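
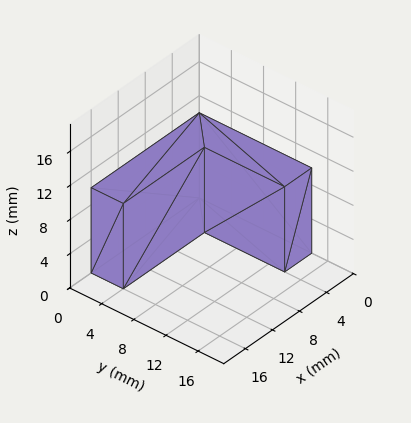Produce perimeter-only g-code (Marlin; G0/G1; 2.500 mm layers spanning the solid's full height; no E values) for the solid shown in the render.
Reading the render: the shape is an L-shaped prism: outer 16 × 14 mm, arm thicknesses ≈ 4 mm (horizontal) and 4 mm (vertical), extruded 10 mm in z (dimensions read to the nearest mm from the axis ticks). For the g-code, the solid's height is divided into equal slices at the stated Δz and each level perimeter traced with G1 moves after a G0 lift.

; perimeter-only toolpath
G21 ; units = mm
G90 ; absolute positioning
G28 ; home
; layer 1
G0 Z2.500
G0 X0.000 Y0.000
G1 X16.000 Y0.000
G1 X16.000 Y4.000
G1 X4.000 Y4.000
G1 X4.000 Y14.000
G1 X0.000 Y14.000
G1 X0.000 Y0.000
; layer 2
G0 Z5.000
G0 X0.000 Y0.000
G1 X16.000 Y0.000
G1 X16.000 Y4.000
G1 X4.000 Y4.000
G1 X4.000 Y14.000
G1 X0.000 Y14.000
G1 X0.000 Y0.000
; layer 3
G0 Z7.500
G0 X0.000 Y0.000
G1 X16.000 Y0.000
G1 X16.000 Y4.000
G1 X4.000 Y4.000
G1 X4.000 Y14.000
G1 X0.000 Y14.000
G1 X0.000 Y0.000
; layer 4
G0 Z10.000
G0 X0.000 Y0.000
G1 X16.000 Y0.000
G1 X16.000 Y4.000
G1 X4.000 Y4.000
G1 X4.000 Y14.000
G1 X0.000 Y14.000
G1 X0.000 Y0.000
M2 ; end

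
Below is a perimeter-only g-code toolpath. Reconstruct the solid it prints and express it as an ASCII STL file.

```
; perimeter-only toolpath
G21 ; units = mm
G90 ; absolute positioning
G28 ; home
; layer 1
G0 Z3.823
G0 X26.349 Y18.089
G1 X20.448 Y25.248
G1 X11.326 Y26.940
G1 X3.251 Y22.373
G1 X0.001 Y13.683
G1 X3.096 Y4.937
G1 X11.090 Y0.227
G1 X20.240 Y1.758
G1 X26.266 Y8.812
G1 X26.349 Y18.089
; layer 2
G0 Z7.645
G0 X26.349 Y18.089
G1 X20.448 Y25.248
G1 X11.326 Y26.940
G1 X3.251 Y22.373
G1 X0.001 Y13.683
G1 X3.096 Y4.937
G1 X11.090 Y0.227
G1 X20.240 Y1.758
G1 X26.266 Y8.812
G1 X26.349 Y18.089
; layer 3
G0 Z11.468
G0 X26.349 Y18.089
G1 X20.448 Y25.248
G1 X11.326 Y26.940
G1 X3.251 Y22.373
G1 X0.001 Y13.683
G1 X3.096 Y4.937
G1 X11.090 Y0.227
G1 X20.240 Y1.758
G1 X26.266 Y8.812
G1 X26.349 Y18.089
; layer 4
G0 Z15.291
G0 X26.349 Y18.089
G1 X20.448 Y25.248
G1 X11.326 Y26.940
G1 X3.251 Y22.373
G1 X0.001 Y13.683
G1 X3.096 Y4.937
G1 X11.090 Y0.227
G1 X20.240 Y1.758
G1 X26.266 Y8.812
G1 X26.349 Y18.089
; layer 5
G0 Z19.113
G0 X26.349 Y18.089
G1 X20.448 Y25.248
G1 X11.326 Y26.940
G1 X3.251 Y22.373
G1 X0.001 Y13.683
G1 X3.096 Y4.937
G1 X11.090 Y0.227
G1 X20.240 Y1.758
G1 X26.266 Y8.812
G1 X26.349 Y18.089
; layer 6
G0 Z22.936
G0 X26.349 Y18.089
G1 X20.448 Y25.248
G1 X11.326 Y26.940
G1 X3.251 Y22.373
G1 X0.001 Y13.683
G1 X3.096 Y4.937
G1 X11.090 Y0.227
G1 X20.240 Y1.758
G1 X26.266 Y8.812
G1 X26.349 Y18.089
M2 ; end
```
solid part
  facet normal 0.0000 0.0000 -1.0000
    outer loop
      vertex 11.326 26.940 0.000
      vertex 20.448 25.248 0.000
      vertex 26.349 18.089 0.000
    endloop
  endfacet
  facet normal 0.0000 0.0000 -1.0000
    outer loop
      vertex 3.251 22.373 0.000
      vertex 11.326 26.940 0.000
      vertex 26.349 18.089 0.000
    endloop
  endfacet
  facet normal 0.0000 0.0000 -1.0000
    outer loop
      vertex 0.001 13.683 0.000
      vertex 3.251 22.373 0.000
      vertex 26.349 18.089 0.000
    endloop
  endfacet
  facet normal 0.0000 0.0000 -1.0000
    outer loop
      vertex 3.096 4.937 0.000
      vertex 0.001 13.683 0.000
      vertex 26.349 18.089 0.000
    endloop
  endfacet
  facet normal 0.0000 0.0000 -1.0000
    outer loop
      vertex 11.090 0.227 0.000
      vertex 3.096 4.937 0.000
      vertex 26.349 18.089 0.000
    endloop
  endfacet
  facet normal 0.0000 0.0000 -1.0000
    outer loop
      vertex 20.240 1.758 0.000
      vertex 11.090 0.227 0.000
      vertex 26.349 18.089 0.000
    endloop
  endfacet
  facet normal 0.0000 0.0000 -1.0000
    outer loop
      vertex 26.266 8.812 0.000
      vertex 20.240 1.758 0.000
      vertex 26.349 18.089 0.000
    endloop
  endfacet
  facet normal 0.0000 0.0000 1.0000
    outer loop
      vertex 26.349 18.089 22.936
      vertex 20.448 25.248 22.936
      vertex 11.326 26.940 22.936
    endloop
  endfacet
  facet normal 0.0000 0.0000 1.0000
    outer loop
      vertex 26.349 18.089 22.936
      vertex 11.326 26.940 22.936
      vertex 3.251 22.373 22.936
    endloop
  endfacet
  facet normal 0.0000 0.0000 1.0000
    outer loop
      vertex 26.349 18.089 22.936
      vertex 3.251 22.373 22.936
      vertex 0.001 13.683 22.936
    endloop
  endfacet
  facet normal 0.0000 0.0000 1.0000
    outer loop
      vertex 26.349 18.089 22.936
      vertex 0.001 13.683 22.936
      vertex 3.096 4.937 22.936
    endloop
  endfacet
  facet normal 0.0000 0.0000 1.0000
    outer loop
      vertex 26.349 18.089 22.936
      vertex 3.096 4.937 22.936
      vertex 11.090 0.227 22.936
    endloop
  endfacet
  facet normal 0.0000 0.0000 1.0000
    outer loop
      vertex 26.349 18.089 22.936
      vertex 11.090 0.227 22.936
      vertex 20.240 1.758 22.936
    endloop
  endfacet
  facet normal 0.0000 0.0000 1.0000
    outer loop
      vertex 26.349 18.089 22.936
      vertex 20.240 1.758 22.936
      vertex 26.266 8.812 22.936
    endloop
  endfacet
  facet normal 0.7716 0.6361 0.0000
    outer loop
      vertex 26.349 18.089 0.000
      vertex 20.448 25.248 0.000
      vertex 20.448 25.248 22.936
    endloop
  endfacet
  facet normal 0.7716 0.6361 0.0000
    outer loop
      vertex 26.349 18.089 0.000
      vertex 20.448 25.248 22.936
      vertex 26.349 18.089 22.936
    endloop
  endfacet
  facet normal 0.1824 0.9832 0.0000
    outer loop
      vertex 20.448 25.248 0.000
      vertex 11.326 26.940 0.000
      vertex 11.326 26.940 22.936
    endloop
  endfacet
  facet normal 0.1824 0.9832 0.0000
    outer loop
      vertex 20.448 25.248 0.000
      vertex 11.326 26.940 22.936
      vertex 20.448 25.248 22.936
    endloop
  endfacet
  facet normal -0.4923 0.8704 0.0000
    outer loop
      vertex 11.326 26.940 0.000
      vertex 3.251 22.373 0.000
      vertex 3.251 22.373 22.936
    endloop
  endfacet
  facet normal -0.4923 0.8704 0.0000
    outer loop
      vertex 11.326 26.940 0.000
      vertex 3.251 22.373 22.936
      vertex 11.326 26.940 22.936
    endloop
  endfacet
  facet normal -0.9366 0.3503 0.0000
    outer loop
      vertex 3.251 22.373 0.000
      vertex 0.001 13.683 0.000
      vertex 0.001 13.683 22.936
    endloop
  endfacet
  facet normal -0.9366 0.3503 0.0000
    outer loop
      vertex 3.251 22.373 0.000
      vertex 0.001 13.683 22.936
      vertex 3.251 22.373 22.936
    endloop
  endfacet
  facet normal -0.9427 -0.3336 0.0000
    outer loop
      vertex 0.001 13.683 0.000
      vertex 3.096 4.937 0.000
      vertex 3.096 4.937 22.936
    endloop
  endfacet
  facet normal -0.9427 -0.3336 0.0000
    outer loop
      vertex 0.001 13.683 0.000
      vertex 3.096 4.937 22.936
      vertex 0.001 13.683 22.936
    endloop
  endfacet
  facet normal -0.5076 -0.8616 0.0000
    outer loop
      vertex 3.096 4.937 0.000
      vertex 11.090 0.227 0.000
      vertex 11.090 0.227 22.936
    endloop
  endfacet
  facet normal -0.5076 -0.8616 0.0000
    outer loop
      vertex 3.096 4.937 0.000
      vertex 11.090 0.227 22.936
      vertex 3.096 4.937 22.936
    endloop
  endfacet
  facet normal 0.1650 -0.9863 0.0000
    outer loop
      vertex 11.090 0.227 0.000
      vertex 20.240 1.758 0.000
      vertex 20.240 1.758 22.936
    endloop
  endfacet
  facet normal 0.1650 -0.9863 0.0000
    outer loop
      vertex 11.090 0.227 0.000
      vertex 20.240 1.758 22.936
      vertex 11.090 0.227 22.936
    endloop
  endfacet
  facet normal 0.7603 -0.6495 0.0000
    outer loop
      vertex 20.240 1.758 0.000
      vertex 26.266 8.812 0.000
      vertex 26.266 8.812 22.936
    endloop
  endfacet
  facet normal 0.7603 -0.6495 0.0000
    outer loop
      vertex 20.240 1.758 0.000
      vertex 26.266 8.812 22.936
      vertex 20.240 1.758 22.936
    endloop
  endfacet
  facet normal 1.0000 -0.0089 0.0000
    outer loop
      vertex 26.266 8.812 0.000
      vertex 26.349 18.089 0.000
      vertex 26.349 18.089 22.936
    endloop
  endfacet
  facet normal 1.0000 -0.0089 0.0000
    outer loop
      vertex 26.266 8.812 0.000
      vertex 26.349 18.089 22.936
      vertex 26.266 8.812 22.936
    endloop
  endfacet
endsolid part

The G0 Z moves step by Δz≈3.823 mm. Every layer's G1 loop is the same polygon, so the solid is a straight extrusion of it from z=0 to z≈22.9. Closing with flat bottom and top caps and triangulating gives 32 facets — a regular 9-sided prism (a cylinder approximated with 9 flat sides), circumscribed radius ≈ 13.6 mm, height ≈ 22.9 mm.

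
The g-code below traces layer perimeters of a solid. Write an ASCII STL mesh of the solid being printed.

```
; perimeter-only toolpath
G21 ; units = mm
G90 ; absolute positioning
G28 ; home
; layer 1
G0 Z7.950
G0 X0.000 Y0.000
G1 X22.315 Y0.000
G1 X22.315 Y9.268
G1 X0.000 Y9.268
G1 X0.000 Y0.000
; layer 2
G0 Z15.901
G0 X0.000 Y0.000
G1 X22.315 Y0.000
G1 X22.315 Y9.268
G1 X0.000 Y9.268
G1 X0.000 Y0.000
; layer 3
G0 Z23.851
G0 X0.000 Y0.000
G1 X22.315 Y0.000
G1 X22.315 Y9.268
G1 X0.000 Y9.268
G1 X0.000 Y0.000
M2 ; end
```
solid part
  facet normal 0.0000 0.0000 -1.0000
    outer loop
      vertex 22.315 9.268 0.000
      vertex 22.315 0.000 0.000
      vertex 0.000 0.000 0.000
    endloop
  endfacet
  facet normal 0.0000 0.0000 -1.0000
    outer loop
      vertex 0.000 9.268 0.000
      vertex 22.315 9.268 0.000
      vertex 0.000 0.000 0.000
    endloop
  endfacet
  facet normal 0.0000 0.0000 1.0000
    outer loop
      vertex 0.000 0.000 23.851
      vertex 22.315 0.000 23.851
      vertex 22.315 9.268 23.851
    endloop
  endfacet
  facet normal 0.0000 0.0000 1.0000
    outer loop
      vertex 0.000 0.000 23.851
      vertex 22.315 9.268 23.851
      vertex 0.000 9.268 23.851
    endloop
  endfacet
  facet normal 0.0000 -1.0000 0.0000
    outer loop
      vertex 0.000 0.000 0.000
      vertex 22.315 0.000 0.000
      vertex 22.315 0.000 23.851
    endloop
  endfacet
  facet normal 0.0000 -1.0000 0.0000
    outer loop
      vertex 0.000 0.000 0.000
      vertex 22.315 0.000 23.851
      vertex 0.000 0.000 23.851
    endloop
  endfacet
  facet normal 0.0000 1.0000 0.0000
    outer loop
      vertex 22.315 9.268 23.851
      vertex 22.315 9.268 0.000
      vertex 0.000 9.268 0.000
    endloop
  endfacet
  facet normal 0.0000 1.0000 0.0000
    outer loop
      vertex 0.000 9.268 23.851
      vertex 22.315 9.268 23.851
      vertex 0.000 9.268 0.000
    endloop
  endfacet
  facet normal -1.0000 0.0000 0.0000
    outer loop
      vertex 0.000 9.268 23.851
      vertex 0.000 9.268 0.000
      vertex 0.000 0.000 0.000
    endloop
  endfacet
  facet normal -1.0000 0.0000 0.0000
    outer loop
      vertex 0.000 0.000 23.851
      vertex 0.000 9.268 23.851
      vertex 0.000 0.000 0.000
    endloop
  endfacet
  facet normal 1.0000 0.0000 0.0000
    outer loop
      vertex 22.315 0.000 0.000
      vertex 22.315 9.268 0.000
      vertex 22.315 9.268 23.851
    endloop
  endfacet
  facet normal 1.0000 0.0000 0.0000
    outer loop
      vertex 22.315 0.000 0.000
      vertex 22.315 9.268 23.851
      vertex 22.315 0.000 23.851
    endloop
  endfacet
endsolid part

The G0 Z moves step by Δz≈7.950 mm. Every layer's G1 loop is the same polygon, so the solid is a straight extrusion of it from z=0 to z≈23.9. Closing with flat bottom and top caps and triangulating gives 12 facets — a rectangular box, roughly 22.3 × 9.27 mm footprint and 23.9 mm tall.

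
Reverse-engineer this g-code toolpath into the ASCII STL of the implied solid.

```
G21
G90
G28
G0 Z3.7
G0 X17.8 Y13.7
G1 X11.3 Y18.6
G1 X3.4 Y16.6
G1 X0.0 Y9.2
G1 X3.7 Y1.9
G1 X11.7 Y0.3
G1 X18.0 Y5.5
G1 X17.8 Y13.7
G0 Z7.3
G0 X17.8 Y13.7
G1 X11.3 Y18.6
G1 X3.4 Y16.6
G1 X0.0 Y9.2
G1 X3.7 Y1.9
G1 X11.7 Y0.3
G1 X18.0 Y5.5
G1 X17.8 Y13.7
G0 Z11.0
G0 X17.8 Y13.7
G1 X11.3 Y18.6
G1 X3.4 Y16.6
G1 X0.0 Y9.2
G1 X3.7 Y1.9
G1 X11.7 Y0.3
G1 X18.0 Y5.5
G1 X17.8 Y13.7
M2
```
solid part
  facet normal 0.0000 0.0000 -1.0000
    outer loop
      vertex 3.4 16.6 0.0
      vertex 11.3 18.6 0.0
      vertex 17.8 13.7 0.0
    endloop
  endfacet
  facet normal 0.0000 0.0000 -1.0000
    outer loop
      vertex 0.0 9.2 0.0
      vertex 3.4 16.6 0.0
      vertex 17.8 13.7 0.0
    endloop
  endfacet
  facet normal 0.0000 0.0000 -1.0000
    outer loop
      vertex 3.7 1.9 0.0
      vertex 0.0 9.2 0.0
      vertex 17.8 13.7 0.0
    endloop
  endfacet
  facet normal 0.0000 0.0000 -1.0000
    outer loop
      vertex 11.7 0.3 0.0
      vertex 3.7 1.9 0.0
      vertex 17.8 13.7 0.0
    endloop
  endfacet
  facet normal 0.0000 0.0000 -1.0000
    outer loop
      vertex 18.0 5.5 0.0
      vertex 11.7 0.3 0.0
      vertex 17.8 13.7 0.0
    endloop
  endfacet
  facet normal 0.0000 0.0000 1.0000
    outer loop
      vertex 17.8 13.7 11.0
      vertex 11.3 18.6 11.0
      vertex 3.4 16.6 11.0
    endloop
  endfacet
  facet normal 0.0000 0.0000 1.0000
    outer loop
      vertex 17.8 13.7 11.0
      vertex 3.4 16.6 11.0
      vertex 0.0 9.2 11.0
    endloop
  endfacet
  facet normal 0.0000 0.0000 1.0000
    outer loop
      vertex 17.8 13.7 11.0
      vertex 0.0 9.2 11.0
      vertex 3.7 1.9 11.0
    endloop
  endfacet
  facet normal 0.0000 0.0000 1.0000
    outer loop
      vertex 17.8 13.7 11.0
      vertex 3.7 1.9 11.0
      vertex 11.7 0.3 11.0
    endloop
  endfacet
  facet normal 0.0000 0.0000 1.0000
    outer loop
      vertex 17.8 13.7 11.0
      vertex 11.7 0.3 11.0
      vertex 18.0 5.5 11.0
    endloop
  endfacet
  facet normal 0.6020 0.7985 0.0000
    outer loop
      vertex 17.8 13.7 0.0
      vertex 11.3 18.6 0.0
      vertex 11.3 18.6 11.0
    endloop
  endfacet
  facet normal 0.6020 0.7985 0.0000
    outer loop
      vertex 17.8 13.7 0.0
      vertex 11.3 18.6 11.0
      vertex 17.8 13.7 11.0
    endloop
  endfacet
  facet normal -0.2454 0.9694 0.0000
    outer loop
      vertex 11.3 18.6 0.0
      vertex 3.4 16.6 0.0
      vertex 3.4 16.6 11.0
    endloop
  endfacet
  facet normal -0.2454 0.9694 0.0000
    outer loop
      vertex 11.3 18.6 0.0
      vertex 3.4 16.6 11.0
      vertex 11.3 18.6 11.0
    endloop
  endfacet
  facet normal -0.9087 0.4175 0.0000
    outer loop
      vertex 3.4 16.6 0.0
      vertex 0.0 9.2 0.0
      vertex 0.0 9.2 11.0
    endloop
  endfacet
  facet normal -0.9087 0.4175 0.0000
    outer loop
      vertex 3.4 16.6 0.0
      vertex 0.0 9.2 11.0
      vertex 3.4 16.6 11.0
    endloop
  endfacet
  facet normal -0.8920 -0.4521 0.0000
    outer loop
      vertex 0.0 9.2 0.0
      vertex 3.7 1.9 0.0
      vertex 3.7 1.9 11.0
    endloop
  endfacet
  facet normal -0.8920 -0.4521 0.0000
    outer loop
      vertex 0.0 9.2 0.0
      vertex 3.7 1.9 11.0
      vertex 0.0 9.2 11.0
    endloop
  endfacet
  facet normal -0.1961 -0.9806 0.0000
    outer loop
      vertex 3.7 1.9 0.0
      vertex 11.7 0.3 0.0
      vertex 11.7 0.3 11.0
    endloop
  endfacet
  facet normal -0.1961 -0.9806 0.0000
    outer loop
      vertex 3.7 1.9 0.0
      vertex 11.7 0.3 11.0
      vertex 3.7 1.9 11.0
    endloop
  endfacet
  facet normal 0.6366 -0.7712 0.0000
    outer loop
      vertex 11.7 0.3 0.0
      vertex 18.0 5.5 0.0
      vertex 18.0 5.5 11.0
    endloop
  endfacet
  facet normal 0.6366 -0.7712 0.0000
    outer loop
      vertex 11.7 0.3 0.0
      vertex 18.0 5.5 11.0
      vertex 11.7 0.3 11.0
    endloop
  endfacet
  facet normal 0.9997 0.0244 0.0000
    outer loop
      vertex 18.0 5.5 0.0
      vertex 17.8 13.7 0.0
      vertex 17.8 13.7 11.0
    endloop
  endfacet
  facet normal 0.9997 0.0244 0.0000
    outer loop
      vertex 18.0 5.5 0.0
      vertex 17.8 13.7 11.0
      vertex 18.0 5.5 11.0
    endloop
  endfacet
endsolid part

The G0 Z moves step by Δz≈3.7 mm. Every layer's G1 loop is the same polygon, so the solid is a straight extrusion of it from z=0 to z≈11. Closing with flat bottom and top caps and triangulating gives 24 facets — a regular 7-sided prism (a cylinder approximated with 7 flat sides), circumscribed radius ≈ 9.4 mm, height ≈ 11 mm.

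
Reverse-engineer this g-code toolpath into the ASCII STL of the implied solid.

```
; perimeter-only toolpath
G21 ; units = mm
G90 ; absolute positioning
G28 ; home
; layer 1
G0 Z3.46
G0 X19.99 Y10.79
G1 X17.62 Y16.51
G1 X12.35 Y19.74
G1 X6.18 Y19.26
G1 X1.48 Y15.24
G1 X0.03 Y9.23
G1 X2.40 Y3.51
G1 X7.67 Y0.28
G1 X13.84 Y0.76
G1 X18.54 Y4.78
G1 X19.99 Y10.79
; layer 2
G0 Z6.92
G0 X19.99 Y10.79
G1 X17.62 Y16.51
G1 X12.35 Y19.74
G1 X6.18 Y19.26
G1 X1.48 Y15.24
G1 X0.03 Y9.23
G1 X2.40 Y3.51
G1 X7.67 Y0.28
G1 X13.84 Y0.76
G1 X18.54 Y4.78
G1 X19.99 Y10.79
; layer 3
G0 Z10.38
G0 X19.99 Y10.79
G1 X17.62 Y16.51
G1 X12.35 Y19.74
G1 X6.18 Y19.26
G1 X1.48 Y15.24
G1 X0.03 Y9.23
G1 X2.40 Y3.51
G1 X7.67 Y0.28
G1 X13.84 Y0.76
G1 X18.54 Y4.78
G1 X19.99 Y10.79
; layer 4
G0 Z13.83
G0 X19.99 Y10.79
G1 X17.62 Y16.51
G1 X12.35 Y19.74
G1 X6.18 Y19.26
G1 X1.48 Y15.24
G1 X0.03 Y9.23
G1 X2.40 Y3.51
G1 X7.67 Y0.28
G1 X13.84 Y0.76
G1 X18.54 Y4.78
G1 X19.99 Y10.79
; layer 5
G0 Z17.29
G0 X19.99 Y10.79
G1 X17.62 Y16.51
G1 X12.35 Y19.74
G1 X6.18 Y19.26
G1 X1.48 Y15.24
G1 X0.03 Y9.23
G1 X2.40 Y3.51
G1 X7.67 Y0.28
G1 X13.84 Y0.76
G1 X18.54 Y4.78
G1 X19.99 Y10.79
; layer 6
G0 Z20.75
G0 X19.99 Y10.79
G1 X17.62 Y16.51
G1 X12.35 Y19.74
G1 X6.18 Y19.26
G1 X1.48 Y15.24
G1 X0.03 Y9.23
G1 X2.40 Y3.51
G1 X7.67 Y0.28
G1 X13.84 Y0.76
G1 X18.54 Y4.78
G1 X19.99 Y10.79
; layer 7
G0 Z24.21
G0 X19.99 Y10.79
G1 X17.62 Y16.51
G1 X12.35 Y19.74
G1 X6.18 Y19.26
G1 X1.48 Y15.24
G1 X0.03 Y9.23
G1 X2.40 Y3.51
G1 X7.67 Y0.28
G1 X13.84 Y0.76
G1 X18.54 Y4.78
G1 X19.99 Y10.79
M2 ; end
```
solid part
  facet normal 0.0000 0.0000 -1.0000
    outer loop
      vertex 12.35 19.74 0.00
      vertex 17.62 16.51 0.00
      vertex 19.99 10.79 0.00
    endloop
  endfacet
  facet normal 0.0000 0.0000 -1.0000
    outer loop
      vertex 6.18 19.26 0.00
      vertex 12.35 19.74 0.00
      vertex 19.99 10.79 0.00
    endloop
  endfacet
  facet normal 0.0000 0.0000 -1.0000
    outer loop
      vertex 1.48 15.24 0.00
      vertex 6.18 19.26 0.00
      vertex 19.99 10.79 0.00
    endloop
  endfacet
  facet normal 0.0000 0.0000 -1.0000
    outer loop
      vertex 0.03 9.23 0.00
      vertex 1.48 15.24 0.00
      vertex 19.99 10.79 0.00
    endloop
  endfacet
  facet normal 0.0000 0.0000 -1.0000
    outer loop
      vertex 2.40 3.51 0.00
      vertex 0.03 9.23 0.00
      vertex 19.99 10.79 0.00
    endloop
  endfacet
  facet normal 0.0000 0.0000 -1.0000
    outer loop
      vertex 7.67 0.28 0.00
      vertex 2.40 3.51 0.00
      vertex 19.99 10.79 0.00
    endloop
  endfacet
  facet normal 0.0000 0.0000 -1.0000
    outer loop
      vertex 13.84 0.76 0.00
      vertex 7.67 0.28 0.00
      vertex 19.99 10.79 0.00
    endloop
  endfacet
  facet normal 0.0000 0.0000 -1.0000
    outer loop
      vertex 18.54 4.78 0.00
      vertex 13.84 0.76 0.00
      vertex 19.99 10.79 0.00
    endloop
  endfacet
  facet normal 0.0000 0.0000 1.0000
    outer loop
      vertex 19.99 10.79 24.21
      vertex 17.62 16.51 24.21
      vertex 12.35 19.74 24.21
    endloop
  endfacet
  facet normal 0.0000 0.0000 1.0000
    outer loop
      vertex 19.99 10.79 24.21
      vertex 12.35 19.74 24.21
      vertex 6.18 19.26 24.21
    endloop
  endfacet
  facet normal 0.0000 0.0000 1.0000
    outer loop
      vertex 19.99 10.79 24.21
      vertex 6.18 19.26 24.21
      vertex 1.48 15.24 24.21
    endloop
  endfacet
  facet normal 0.0000 0.0000 1.0000
    outer loop
      vertex 19.99 10.79 24.21
      vertex 1.48 15.24 24.21
      vertex 0.03 9.23 24.21
    endloop
  endfacet
  facet normal 0.0000 0.0000 1.0000
    outer loop
      vertex 19.99 10.79 24.21
      vertex 0.03 9.23 24.21
      vertex 2.40 3.51 24.21
    endloop
  endfacet
  facet normal 0.0000 0.0000 1.0000
    outer loop
      vertex 19.99 10.79 24.21
      vertex 2.40 3.51 24.21
      vertex 7.67 0.28 24.21
    endloop
  endfacet
  facet normal 0.0000 0.0000 1.0000
    outer loop
      vertex 19.99 10.79 24.21
      vertex 7.67 0.28 24.21
      vertex 13.84 0.76 24.21
    endloop
  endfacet
  facet normal 0.0000 0.0000 1.0000
    outer loop
      vertex 19.99 10.79 24.21
      vertex 13.84 0.76 24.21
      vertex 18.54 4.78 24.21
    endloop
  endfacet
  facet normal 0.9238 0.3828 0.0000
    outer loop
      vertex 19.99 10.79 0.00
      vertex 17.62 16.51 0.00
      vertex 17.62 16.51 24.21
    endloop
  endfacet
  facet normal 0.9238 0.3828 0.0000
    outer loop
      vertex 19.99 10.79 0.00
      vertex 17.62 16.51 24.21
      vertex 19.99 10.79 24.21
    endloop
  endfacet
  facet normal 0.5226 0.8526 0.0000
    outer loop
      vertex 17.62 16.51 0.00
      vertex 12.35 19.74 0.00
      vertex 12.35 19.74 24.21
    endloop
  endfacet
  facet normal 0.5226 0.8526 0.0000
    outer loop
      vertex 17.62 16.51 0.00
      vertex 12.35 19.74 24.21
      vertex 17.62 16.51 24.21
    endloop
  endfacet
  facet normal -0.0776 0.9970 0.0000
    outer loop
      vertex 12.35 19.74 0.00
      vertex 6.18 19.26 0.00
      vertex 6.18 19.26 24.21
    endloop
  endfacet
  facet normal -0.0776 0.9970 0.0000
    outer loop
      vertex 12.35 19.74 0.00
      vertex 6.18 19.26 24.21
      vertex 12.35 19.74 24.21
    endloop
  endfacet
  facet normal -0.6500 0.7599 0.0000
    outer loop
      vertex 6.18 19.26 0.00
      vertex 1.48 15.24 0.00
      vertex 1.48 15.24 24.21
    endloop
  endfacet
  facet normal -0.6500 0.7599 0.0000
    outer loop
      vertex 6.18 19.26 0.00
      vertex 1.48 15.24 24.21
      vertex 6.18 19.26 24.21
    endloop
  endfacet
  facet normal -0.9721 0.2345 0.0000
    outer loop
      vertex 1.48 15.24 0.00
      vertex 0.03 9.23 0.00
      vertex 0.03 9.23 24.21
    endloop
  endfacet
  facet normal -0.9721 0.2345 0.0000
    outer loop
      vertex 1.48 15.24 0.00
      vertex 0.03 9.23 24.21
      vertex 1.48 15.24 24.21
    endloop
  endfacet
  facet normal -0.9238 -0.3828 0.0000
    outer loop
      vertex 0.03 9.23 0.00
      vertex 2.40 3.51 0.00
      vertex 2.40 3.51 24.21
    endloop
  endfacet
  facet normal -0.9238 -0.3828 0.0000
    outer loop
      vertex 0.03 9.23 0.00
      vertex 2.40 3.51 24.21
      vertex 0.03 9.23 24.21
    endloop
  endfacet
  facet normal -0.5226 -0.8526 0.0000
    outer loop
      vertex 2.40 3.51 0.00
      vertex 7.67 0.28 0.00
      vertex 7.67 0.28 24.21
    endloop
  endfacet
  facet normal -0.5226 -0.8526 0.0000
    outer loop
      vertex 2.40 3.51 0.00
      vertex 7.67 0.28 24.21
      vertex 2.40 3.51 24.21
    endloop
  endfacet
  facet normal 0.0776 -0.9970 0.0000
    outer loop
      vertex 7.67 0.28 0.00
      vertex 13.84 0.76 0.00
      vertex 13.84 0.76 24.21
    endloop
  endfacet
  facet normal 0.0776 -0.9970 0.0000
    outer loop
      vertex 7.67 0.28 0.00
      vertex 13.84 0.76 24.21
      vertex 7.67 0.28 24.21
    endloop
  endfacet
  facet normal 0.6500 -0.7599 0.0000
    outer loop
      vertex 13.84 0.76 0.00
      vertex 18.54 4.78 0.00
      vertex 18.54 4.78 24.21
    endloop
  endfacet
  facet normal 0.6500 -0.7599 0.0000
    outer loop
      vertex 13.84 0.76 0.00
      vertex 18.54 4.78 24.21
      vertex 13.84 0.76 24.21
    endloop
  endfacet
  facet normal 0.9721 -0.2345 0.0000
    outer loop
      vertex 18.54 4.78 0.00
      vertex 19.99 10.79 0.00
      vertex 19.99 10.79 24.21
    endloop
  endfacet
  facet normal 0.9721 -0.2345 0.0000
    outer loop
      vertex 18.54 4.78 0.00
      vertex 19.99 10.79 24.21
      vertex 18.54 4.78 24.21
    endloop
  endfacet
endsolid part

The G0 Z moves step by Δz≈3.46 mm. Every layer's G1 loop is the same polygon, so the solid is a straight extrusion of it from z=0 to z≈24.2. Closing with flat bottom and top caps and triangulating gives 36 facets — a regular 10-sided prism (a cylinder approximated with 10 flat sides), circumscribed radius ≈ 10 mm, height ≈ 24.2 mm.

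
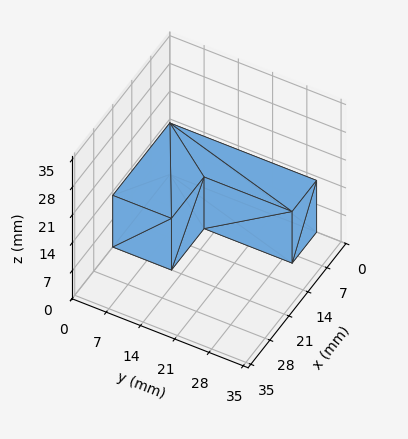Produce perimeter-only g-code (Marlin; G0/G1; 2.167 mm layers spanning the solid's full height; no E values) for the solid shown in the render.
Reading the render: the shape is an L-shaped prism: outer 21 × 30 mm, arm thicknesses ≈ 12 mm (horizontal) and 9 mm (vertical), extruded 13 mm in z (dimensions read to the nearest mm from the axis ticks). For the g-code, the solid's height is divided into equal slices at the stated Δz and each level perimeter traced with G1 moves after a G0 lift.

; perimeter-only toolpath
G21 ; units = mm
G90 ; absolute positioning
G28 ; home
; layer 1
G0 Z2.167
G0 X0.000 Y0.000
G1 X21.000 Y0.000
G1 X21.000 Y12.000
G1 X9.000 Y12.000
G1 X9.000 Y30.000
G1 X0.000 Y30.000
G1 X0.000 Y0.000
; layer 2
G0 Z4.333
G0 X0.000 Y0.000
G1 X21.000 Y0.000
G1 X21.000 Y12.000
G1 X9.000 Y12.000
G1 X9.000 Y30.000
G1 X0.000 Y30.000
G1 X0.000 Y0.000
; layer 3
G0 Z6.500
G0 X0.000 Y0.000
G1 X21.000 Y0.000
G1 X21.000 Y12.000
G1 X9.000 Y12.000
G1 X9.000 Y30.000
G1 X0.000 Y30.000
G1 X0.000 Y0.000
; layer 4
G0 Z8.667
G0 X0.000 Y0.000
G1 X21.000 Y0.000
G1 X21.000 Y12.000
G1 X9.000 Y12.000
G1 X9.000 Y30.000
G1 X0.000 Y30.000
G1 X0.000 Y0.000
; layer 5
G0 Z10.833
G0 X0.000 Y0.000
G1 X21.000 Y0.000
G1 X21.000 Y12.000
G1 X9.000 Y12.000
G1 X9.000 Y30.000
G1 X0.000 Y30.000
G1 X0.000 Y0.000
; layer 6
G0 Z13.000
G0 X0.000 Y0.000
G1 X21.000 Y0.000
G1 X21.000 Y12.000
G1 X9.000 Y12.000
G1 X9.000 Y30.000
G1 X0.000 Y30.000
G1 X0.000 Y0.000
M2 ; end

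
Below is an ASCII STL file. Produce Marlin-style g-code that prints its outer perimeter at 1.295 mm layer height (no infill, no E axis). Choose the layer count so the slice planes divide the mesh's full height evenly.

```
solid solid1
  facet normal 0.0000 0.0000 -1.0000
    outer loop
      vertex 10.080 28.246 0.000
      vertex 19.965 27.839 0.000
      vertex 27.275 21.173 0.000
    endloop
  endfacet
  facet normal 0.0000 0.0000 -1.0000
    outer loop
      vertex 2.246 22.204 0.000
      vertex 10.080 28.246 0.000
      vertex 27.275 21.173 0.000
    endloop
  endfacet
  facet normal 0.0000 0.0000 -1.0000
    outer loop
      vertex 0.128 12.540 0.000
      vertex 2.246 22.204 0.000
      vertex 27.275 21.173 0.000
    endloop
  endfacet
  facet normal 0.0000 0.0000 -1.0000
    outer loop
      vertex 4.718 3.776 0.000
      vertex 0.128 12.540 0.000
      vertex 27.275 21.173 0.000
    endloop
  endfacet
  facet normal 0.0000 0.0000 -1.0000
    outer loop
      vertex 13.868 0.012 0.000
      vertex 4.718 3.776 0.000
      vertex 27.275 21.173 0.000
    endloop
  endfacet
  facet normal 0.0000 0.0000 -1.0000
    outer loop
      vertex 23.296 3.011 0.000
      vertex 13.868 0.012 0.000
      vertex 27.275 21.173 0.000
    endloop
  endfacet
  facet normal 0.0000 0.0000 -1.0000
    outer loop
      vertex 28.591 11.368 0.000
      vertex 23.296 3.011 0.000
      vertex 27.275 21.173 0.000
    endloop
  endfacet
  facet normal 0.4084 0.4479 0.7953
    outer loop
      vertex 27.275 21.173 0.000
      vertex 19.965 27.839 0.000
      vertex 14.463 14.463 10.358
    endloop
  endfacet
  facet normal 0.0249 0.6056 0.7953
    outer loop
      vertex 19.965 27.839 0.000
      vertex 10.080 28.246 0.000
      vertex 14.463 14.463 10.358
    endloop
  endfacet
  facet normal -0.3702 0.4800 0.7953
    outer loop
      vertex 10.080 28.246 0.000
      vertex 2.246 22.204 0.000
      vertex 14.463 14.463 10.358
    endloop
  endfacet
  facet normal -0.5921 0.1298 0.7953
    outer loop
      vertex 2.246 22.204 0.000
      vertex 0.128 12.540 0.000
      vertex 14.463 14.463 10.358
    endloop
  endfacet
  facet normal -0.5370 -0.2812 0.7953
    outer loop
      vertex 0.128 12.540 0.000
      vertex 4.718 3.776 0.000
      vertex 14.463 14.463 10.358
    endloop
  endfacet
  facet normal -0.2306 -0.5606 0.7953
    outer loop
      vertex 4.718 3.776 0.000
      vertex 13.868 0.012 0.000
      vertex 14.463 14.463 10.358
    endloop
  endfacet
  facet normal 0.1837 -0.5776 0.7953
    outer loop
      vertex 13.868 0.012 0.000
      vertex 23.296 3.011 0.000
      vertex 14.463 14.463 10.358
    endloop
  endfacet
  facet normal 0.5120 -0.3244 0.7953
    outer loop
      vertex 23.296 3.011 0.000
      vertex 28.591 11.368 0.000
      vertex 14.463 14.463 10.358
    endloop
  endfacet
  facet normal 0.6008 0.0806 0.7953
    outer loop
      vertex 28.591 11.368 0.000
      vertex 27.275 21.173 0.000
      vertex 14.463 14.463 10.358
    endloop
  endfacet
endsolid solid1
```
; perimeter-only toolpath
G21 ; units = mm
G90 ; absolute positioning
G28 ; home
; layer 1
G0 Z1.295
G0 X25.673 Y20.334
G1 X19.277 Y26.167
G1 X10.628 Y26.523
G1 X3.773 Y21.236
G1 X1.920 Y12.780
G1 X5.936 Y5.112
G1 X13.942 Y1.818
G1 X22.192 Y4.442
G1 X26.825 Y11.755
G1 X25.673 Y20.334
; layer 2
G0 Z2.590
G0 X24.072 Y19.495
G1 X18.589 Y24.495
G1 X11.176 Y24.800
G1 X5.300 Y20.269
G1 X3.712 Y13.021
G1 X7.154 Y6.448
G1 X14.017 Y3.625
G1 X21.088 Y5.874
G1 X25.059 Y12.142
G1 X24.072 Y19.495
; layer 3
G0 Z3.884
G0 X22.471 Y18.657
G1 X17.902 Y22.823
G1 X11.724 Y23.077
G1 X6.827 Y19.301
G1 X5.504 Y13.261
G1 X8.372 Y7.784
G1 X14.091 Y5.431
G1 X19.984 Y7.305
G1 X23.293 Y12.529
G1 X22.471 Y18.657
; layer 4
G0 Z5.179
G0 X20.869 Y17.818
G1 X17.214 Y21.151
G1 X12.271 Y21.354
G1 X8.354 Y18.334
G1 X7.295 Y13.502
G1 X9.590 Y9.119
G1 X14.165 Y7.237
G1 X18.880 Y8.737
G1 X21.527 Y12.915
G1 X20.869 Y17.818
; layer 5
G0 Z6.474
G0 X19.267 Y16.979
G1 X16.526 Y19.479
G1 X12.819 Y19.632
G1 X9.882 Y17.366
G1 X9.087 Y13.742
G1 X10.809 Y10.455
G1 X14.240 Y9.044
G1 X17.775 Y10.168
G1 X19.761 Y13.302
G1 X19.267 Y16.979
; layer 6
G0 Z7.769
G0 X17.666 Y16.140
G1 X15.838 Y17.807
G1 X13.367 Y17.909
G1 X11.409 Y16.398
G1 X10.879 Y13.982
G1 X12.027 Y11.791
G1 X14.314 Y10.850
G1 X16.671 Y11.600
G1 X17.995 Y13.689
G1 X17.666 Y16.140
; layer 7
G0 Z9.063
G0 X16.064 Y15.302
G1 X15.151 Y16.135
G1 X13.915 Y16.186
G1 X12.936 Y15.431
G1 X12.671 Y14.223
G1 X13.245 Y13.127
G1 X14.389 Y12.657
G1 X15.567 Y13.031
G1 X16.229 Y14.076
G1 X16.064 Y15.302
M2 ; end

The solid is a regular 9-sided pyramid, base circumscribed radius ≈ 14.5 mm, apex at z ≈ 10.4 mm. Slicing at Δz = 1.295 mm — 8 equal slices spanning the solid's height, so layer i sits at z = i·h/8 — gives 7 non-empty perimeters. Each is a 9-segment closed polygon; G0 lifts to the layer z and rapids to the start vertex, then G1 traces the edges. The cross-section shrinks linearly with z (the slice at the apex is degenerate and omitted).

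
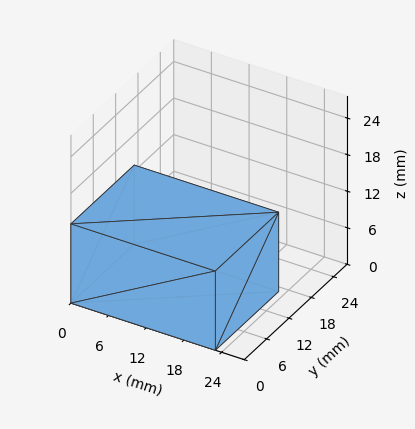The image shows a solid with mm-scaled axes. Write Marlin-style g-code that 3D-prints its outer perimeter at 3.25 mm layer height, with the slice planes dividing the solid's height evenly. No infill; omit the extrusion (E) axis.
Reading the render: the shape is a rectangular box, roughly 23 × 17 mm footprint and 13 mm tall (dimensions read to the nearest mm from the axis ticks). For the g-code, the solid's height is divided into equal slices at the stated Δz and each level perimeter traced with G1 moves after a G0 lift.

; perimeter-only toolpath
G21 ; units = mm
G90 ; absolute positioning
G28 ; home
; layer 1
G0 Z3.25
G0 X0.00 Y0.00
G1 X23.00 Y0.00
G1 X23.00 Y17.00
G1 X0.00 Y17.00
G1 X0.00 Y0.00
; layer 2
G0 Z6.50
G0 X0.00 Y0.00
G1 X23.00 Y0.00
G1 X23.00 Y17.00
G1 X0.00 Y17.00
G1 X0.00 Y0.00
; layer 3
G0 Z9.75
G0 X0.00 Y0.00
G1 X23.00 Y0.00
G1 X23.00 Y17.00
G1 X0.00 Y17.00
G1 X0.00 Y0.00
; layer 4
G0 Z13.00
G0 X0.00 Y0.00
G1 X23.00 Y0.00
G1 X23.00 Y17.00
G1 X0.00 Y17.00
G1 X0.00 Y0.00
M2 ; end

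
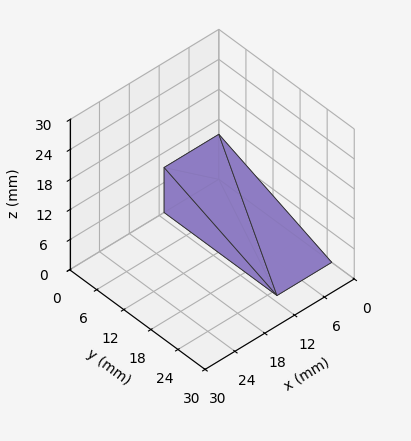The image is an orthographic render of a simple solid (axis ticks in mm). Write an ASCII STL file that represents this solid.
Reading the render: the shape is a wedge (ramp): 11 × 25 mm base, rising to 9 mm along the y=0 edge and sloping linearly to z=0 at y=25 (dimensions read to the nearest mm from the axis ticks). For the STL, each face is triangulated and given an outward normal.

solid part
  facet normal 0.0000 0.0000 -1.0000
    outer loop
      vertex 11.0 25.0 0.0
      vertex 11.0 0.0 0.0
      vertex 0.0 0.0 0.0
    endloop
  endfacet
  facet normal 0.0000 0.0000 -1.0000
    outer loop
      vertex 0.0 25.0 0.0
      vertex 11.0 25.0 0.0
      vertex 0.0 0.0 0.0
    endloop
  endfacet
  facet normal 0.0000 -1.0000 0.0000
    outer loop
      vertex 0.0 0.0 0.0
      vertex 11.0 0.0 0.0
      vertex 11.0 0.0 9.0
    endloop
  endfacet
  facet normal 0.0000 -1.0000 0.0000
    outer loop
      vertex 0.0 0.0 0.0
      vertex 11.0 0.0 9.0
      vertex 0.0 0.0 9.0
    endloop
  endfacet
  facet normal 0.0000 0.3387 0.9409
    outer loop
      vertex 0.0 0.0 9.0
      vertex 11.0 0.0 9.0
      vertex 11.0 25.0 0.0
    endloop
  endfacet
  facet normal 0.0000 0.3387 0.9409
    outer loop
      vertex 0.0 0.0 9.0
      vertex 11.0 25.0 0.0
      vertex 0.0 25.0 0.0
    endloop
  endfacet
  facet normal -1.0000 0.0000 0.0000
    outer loop
      vertex 0.0 0.0 9.0
      vertex 0.0 25.0 0.0
      vertex 0.0 0.0 0.0
    endloop
  endfacet
  facet normal 1.0000 0.0000 0.0000
    outer loop
      vertex 11.0 0.0 0.0
      vertex 11.0 25.0 0.0
      vertex 11.0 0.0 9.0
    endloop
  endfacet
endsolid part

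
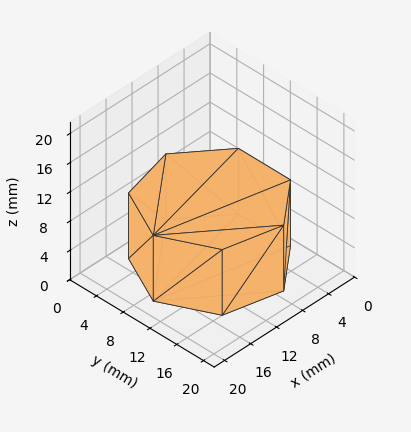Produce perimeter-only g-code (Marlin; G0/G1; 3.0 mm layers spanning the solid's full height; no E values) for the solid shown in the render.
Reading the render: the shape is a regular 7-sided prism (a cylinder approximated with 7 flat sides), circumscribed radius ≈ 9 mm, height ≈ 9 mm (dimensions read to the nearest mm from the axis ticks). For the g-code, the solid's height is divided into equal slices at the stated Δz and each level perimeter traced with G1 moves after a G0 lift.

; perimeter-only toolpath
G21 ; units = mm
G90 ; absolute positioning
G28 ; home
; layer 1
G0 Z3.0
G0 X18.0 Y9.0
G1 X14.6 Y16.0
G1 X7.0 Y17.8
G1 X0.9 Y12.9
G1 X0.9 Y5.1
G1 X7.0 Y0.2
G1 X14.6 Y2.0
G1 X18.0 Y9.0
; layer 2
G0 Z6.0
G0 X18.0 Y9.0
G1 X14.6 Y16.0
G1 X7.0 Y17.8
G1 X0.9 Y12.9
G1 X0.9 Y5.1
G1 X7.0 Y0.2
G1 X14.6 Y2.0
G1 X18.0 Y9.0
; layer 3
G0 Z9.0
G0 X18.0 Y9.0
G1 X14.6 Y16.0
G1 X7.0 Y17.8
G1 X0.9 Y12.9
G1 X0.9 Y5.1
G1 X7.0 Y0.2
G1 X14.6 Y2.0
G1 X18.0 Y9.0
M2 ; end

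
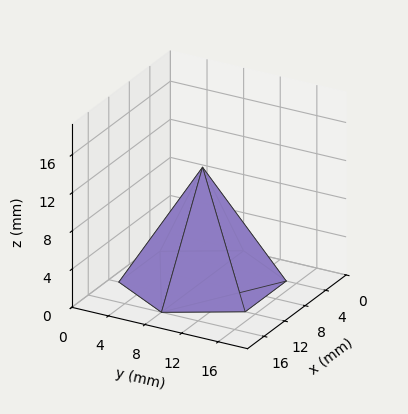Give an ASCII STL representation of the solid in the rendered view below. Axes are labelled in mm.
Reading the render: the shape is a regular 6-sided pyramid, base circumscribed radius ≈ 8 mm, apex at z ≈ 12 mm (dimensions read to the nearest mm from the axis ticks). For the STL, each face is triangulated and given an outward normal.

solid part
  facet normal 0.0000 0.0000 -1.0000
    outer loop
      vertex 4.0 14.9 0.0
      vertex 12.0 14.9 0.0
      vertex 16.0 8.0 0.0
    endloop
  endfacet
  facet normal 0.0000 0.0000 -1.0000
    outer loop
      vertex 0.0 8.0 0.0
      vertex 4.0 14.9 0.0
      vertex 16.0 8.0 0.0
    endloop
  endfacet
  facet normal 0.0000 0.0000 -1.0000
    outer loop
      vertex 4.0 1.1 0.0
      vertex 0.0 8.0 0.0
      vertex 16.0 8.0 0.0
    endloop
  endfacet
  facet normal 0.0000 0.0000 -1.0000
    outer loop
      vertex 12.0 1.1 0.0
      vertex 4.0 1.1 0.0
      vertex 16.0 8.0 0.0
    endloop
  endfacet
  facet normal 0.7494 0.4344 0.4996
    outer loop
      vertex 16.0 8.0 0.0
      vertex 12.0 14.9 0.0
      vertex 8.0 8.0 12.0
    endloop
  endfacet
  facet normal 0.0000 0.8669 0.4985
    outer loop
      vertex 12.0 14.9 0.0
      vertex 4.0 14.9 0.0
      vertex 8.0 8.0 12.0
    endloop
  endfacet
  facet normal -0.7494 0.4344 0.4996
    outer loop
      vertex 4.0 14.9 0.0
      vertex 0.0 8.0 0.0
      vertex 8.0 8.0 12.0
    endloop
  endfacet
  facet normal -0.7494 -0.4344 0.4996
    outer loop
      vertex 0.0 8.0 0.0
      vertex 4.0 1.1 0.0
      vertex 8.0 8.0 12.0
    endloop
  endfacet
  facet normal 0.0000 -0.8669 0.4985
    outer loop
      vertex 4.0 1.1 0.0
      vertex 12.0 1.1 0.0
      vertex 8.0 8.0 12.0
    endloop
  endfacet
  facet normal 0.7494 -0.4344 0.4996
    outer loop
      vertex 12.0 1.1 0.0
      vertex 16.0 8.0 0.0
      vertex 8.0 8.0 12.0
    endloop
  endfacet
endsolid part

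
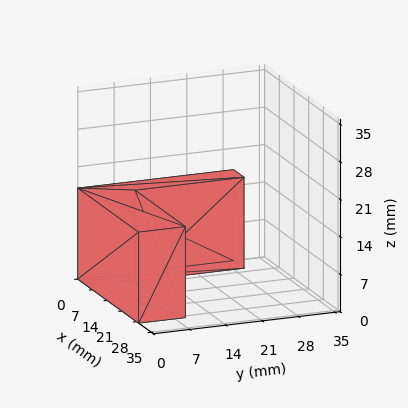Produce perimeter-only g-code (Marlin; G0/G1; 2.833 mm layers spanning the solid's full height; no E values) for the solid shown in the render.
Reading the render: the shape is an L-shaped prism: outer 29 × 30 mm, arm thicknesses ≈ 9 mm (horizontal) and 5 mm (vertical), extruded 17 mm in z (dimensions read to the nearest mm from the axis ticks). For the g-code, the solid's height is divided into equal slices at the stated Δz and each level perimeter traced with G1 moves after a G0 lift.

; perimeter-only toolpath
G21 ; units = mm
G90 ; absolute positioning
G28 ; home
; layer 1
G0 Z2.833
G0 X0.000 Y0.000
G1 X29.000 Y0.000
G1 X29.000 Y9.000
G1 X5.000 Y9.000
G1 X5.000 Y30.000
G1 X0.000 Y30.000
G1 X0.000 Y0.000
; layer 2
G0 Z5.667
G0 X0.000 Y0.000
G1 X29.000 Y0.000
G1 X29.000 Y9.000
G1 X5.000 Y9.000
G1 X5.000 Y30.000
G1 X0.000 Y30.000
G1 X0.000 Y0.000
; layer 3
G0 Z8.500
G0 X0.000 Y0.000
G1 X29.000 Y0.000
G1 X29.000 Y9.000
G1 X5.000 Y9.000
G1 X5.000 Y30.000
G1 X0.000 Y30.000
G1 X0.000 Y0.000
; layer 4
G0 Z11.333
G0 X0.000 Y0.000
G1 X29.000 Y0.000
G1 X29.000 Y9.000
G1 X5.000 Y9.000
G1 X5.000 Y30.000
G1 X0.000 Y30.000
G1 X0.000 Y0.000
; layer 5
G0 Z14.167
G0 X0.000 Y0.000
G1 X29.000 Y0.000
G1 X29.000 Y9.000
G1 X5.000 Y9.000
G1 X5.000 Y30.000
G1 X0.000 Y30.000
G1 X0.000 Y0.000
; layer 6
G0 Z17.000
G0 X0.000 Y0.000
G1 X29.000 Y0.000
G1 X29.000 Y9.000
G1 X5.000 Y9.000
G1 X5.000 Y30.000
G1 X0.000 Y30.000
G1 X0.000 Y0.000
M2 ; end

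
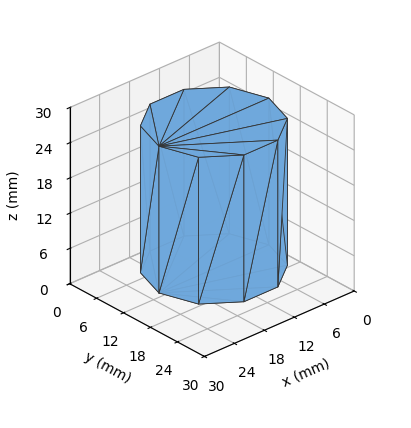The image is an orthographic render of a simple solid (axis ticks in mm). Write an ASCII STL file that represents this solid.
Reading the render: the shape is a regular 10-sided prism (a cylinder approximated with 10 flat sides), circumscribed radius ≈ 11 mm, height ≈ 25 mm (dimensions read to the nearest mm from the axis ticks). For the STL, each face is triangulated and given an outward normal.

solid part
  facet normal 0.0000 0.0000 -1.0000
    outer loop
      vertex 14.40 21.46 0.00
      vertex 19.90 17.47 0.00
      vertex 22.00 11.00 0.00
    endloop
  endfacet
  facet normal 0.0000 0.0000 -1.0000
    outer loop
      vertex 7.60 21.46 0.00
      vertex 14.40 21.46 0.00
      vertex 22.00 11.00 0.00
    endloop
  endfacet
  facet normal 0.0000 0.0000 -1.0000
    outer loop
      vertex 2.10 17.47 0.00
      vertex 7.60 21.46 0.00
      vertex 22.00 11.00 0.00
    endloop
  endfacet
  facet normal 0.0000 0.0000 -1.0000
    outer loop
      vertex 0.00 11.00 0.00
      vertex 2.10 17.47 0.00
      vertex 22.00 11.00 0.00
    endloop
  endfacet
  facet normal 0.0000 0.0000 -1.0000
    outer loop
      vertex 2.10 4.53 0.00
      vertex 0.00 11.00 0.00
      vertex 22.00 11.00 0.00
    endloop
  endfacet
  facet normal 0.0000 0.0000 -1.0000
    outer loop
      vertex 7.60 0.54 0.00
      vertex 2.10 4.53 0.00
      vertex 22.00 11.00 0.00
    endloop
  endfacet
  facet normal 0.0000 0.0000 -1.0000
    outer loop
      vertex 14.40 0.54 0.00
      vertex 7.60 0.54 0.00
      vertex 22.00 11.00 0.00
    endloop
  endfacet
  facet normal 0.0000 0.0000 -1.0000
    outer loop
      vertex 19.90 4.53 0.00
      vertex 14.40 0.54 0.00
      vertex 22.00 11.00 0.00
    endloop
  endfacet
  facet normal 0.0000 0.0000 1.0000
    outer loop
      vertex 22.00 11.00 25.00
      vertex 19.90 17.47 25.00
      vertex 14.40 21.46 25.00
    endloop
  endfacet
  facet normal 0.0000 0.0000 1.0000
    outer loop
      vertex 22.00 11.00 25.00
      vertex 14.40 21.46 25.00
      vertex 7.60 21.46 25.00
    endloop
  endfacet
  facet normal 0.0000 0.0000 1.0000
    outer loop
      vertex 22.00 11.00 25.00
      vertex 7.60 21.46 25.00
      vertex 2.10 17.47 25.00
    endloop
  endfacet
  facet normal 0.0000 0.0000 1.0000
    outer loop
      vertex 22.00 11.00 25.00
      vertex 2.10 17.47 25.00
      vertex 0.00 11.00 25.00
    endloop
  endfacet
  facet normal 0.0000 0.0000 1.0000
    outer loop
      vertex 22.00 11.00 25.00
      vertex 0.00 11.00 25.00
      vertex 2.10 4.53 25.00
    endloop
  endfacet
  facet normal 0.0000 0.0000 1.0000
    outer loop
      vertex 22.00 11.00 25.00
      vertex 2.10 4.53 25.00
      vertex 7.60 0.54 25.00
    endloop
  endfacet
  facet normal 0.0000 0.0000 1.0000
    outer loop
      vertex 22.00 11.00 25.00
      vertex 7.60 0.54 25.00
      vertex 14.40 0.54 25.00
    endloop
  endfacet
  facet normal 0.0000 0.0000 1.0000
    outer loop
      vertex 22.00 11.00 25.00
      vertex 14.40 0.54 25.00
      vertex 19.90 4.53 25.00
    endloop
  endfacet
  facet normal 0.9512 0.3087 0.0000
    outer loop
      vertex 22.00 11.00 0.00
      vertex 19.90 17.47 0.00
      vertex 19.90 17.47 25.00
    endloop
  endfacet
  facet normal 0.9512 0.3087 0.0000
    outer loop
      vertex 22.00 11.00 0.00
      vertex 19.90 17.47 25.00
      vertex 22.00 11.00 25.00
    endloop
  endfacet
  facet normal 0.5872 0.8094 0.0000
    outer loop
      vertex 19.90 17.47 0.00
      vertex 14.40 21.46 0.00
      vertex 14.40 21.46 25.00
    endloop
  endfacet
  facet normal 0.5872 0.8094 0.0000
    outer loop
      vertex 19.90 17.47 0.00
      vertex 14.40 21.46 25.00
      vertex 19.90 17.47 25.00
    endloop
  endfacet
  facet normal 0.0000 1.0000 0.0000
    outer loop
      vertex 14.40 21.46 0.00
      vertex 7.60 21.46 0.00
      vertex 7.60 21.46 25.00
    endloop
  endfacet
  facet normal 0.0000 1.0000 0.0000
    outer loop
      vertex 14.40 21.46 0.00
      vertex 7.60 21.46 25.00
      vertex 14.40 21.46 25.00
    endloop
  endfacet
  facet normal -0.5872 0.8094 0.0000
    outer loop
      vertex 7.60 21.46 0.00
      vertex 2.10 17.47 0.00
      vertex 2.10 17.47 25.00
    endloop
  endfacet
  facet normal -0.5872 0.8094 0.0000
    outer loop
      vertex 7.60 21.46 0.00
      vertex 2.10 17.47 25.00
      vertex 7.60 21.46 25.00
    endloop
  endfacet
  facet normal -0.9512 0.3087 0.0000
    outer loop
      vertex 2.10 17.47 0.00
      vertex 0.00 11.00 0.00
      vertex 0.00 11.00 25.00
    endloop
  endfacet
  facet normal -0.9512 0.3087 0.0000
    outer loop
      vertex 2.10 17.47 0.00
      vertex 0.00 11.00 25.00
      vertex 2.10 17.47 25.00
    endloop
  endfacet
  facet normal -0.9512 -0.3087 0.0000
    outer loop
      vertex 0.00 11.00 0.00
      vertex 2.10 4.53 0.00
      vertex 2.10 4.53 25.00
    endloop
  endfacet
  facet normal -0.9512 -0.3087 0.0000
    outer loop
      vertex 0.00 11.00 0.00
      vertex 2.10 4.53 25.00
      vertex 0.00 11.00 25.00
    endloop
  endfacet
  facet normal -0.5872 -0.8094 0.0000
    outer loop
      vertex 2.10 4.53 0.00
      vertex 7.60 0.54 0.00
      vertex 7.60 0.54 25.00
    endloop
  endfacet
  facet normal -0.5872 -0.8094 0.0000
    outer loop
      vertex 2.10 4.53 0.00
      vertex 7.60 0.54 25.00
      vertex 2.10 4.53 25.00
    endloop
  endfacet
  facet normal 0.0000 -1.0000 0.0000
    outer loop
      vertex 7.60 0.54 0.00
      vertex 14.40 0.54 0.00
      vertex 14.40 0.54 25.00
    endloop
  endfacet
  facet normal 0.0000 -1.0000 0.0000
    outer loop
      vertex 7.60 0.54 0.00
      vertex 14.40 0.54 25.00
      vertex 7.60 0.54 25.00
    endloop
  endfacet
  facet normal 0.5872 -0.8094 0.0000
    outer loop
      vertex 14.40 0.54 0.00
      vertex 19.90 4.53 0.00
      vertex 19.90 4.53 25.00
    endloop
  endfacet
  facet normal 0.5872 -0.8094 0.0000
    outer loop
      vertex 14.40 0.54 0.00
      vertex 19.90 4.53 25.00
      vertex 14.40 0.54 25.00
    endloop
  endfacet
  facet normal 0.9512 -0.3087 0.0000
    outer loop
      vertex 19.90 4.53 0.00
      vertex 22.00 11.00 0.00
      vertex 22.00 11.00 25.00
    endloop
  endfacet
  facet normal 0.9512 -0.3087 0.0000
    outer loop
      vertex 19.90 4.53 0.00
      vertex 22.00 11.00 25.00
      vertex 19.90 4.53 25.00
    endloop
  endfacet
endsolid part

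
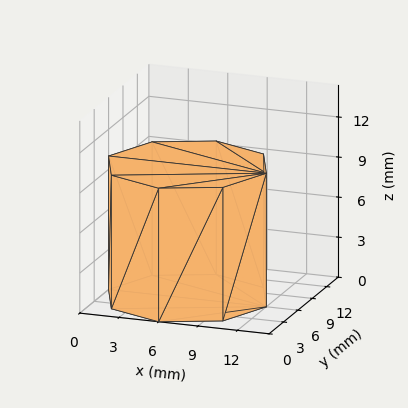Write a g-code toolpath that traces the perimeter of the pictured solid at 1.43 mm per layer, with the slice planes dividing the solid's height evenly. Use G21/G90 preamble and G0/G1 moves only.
Reading the render: the shape is a regular 8-sided prism (a cylinder approximated with 8 flat sides), circumscribed radius ≈ 6 mm, height ≈ 10 mm (dimensions read to the nearest mm from the axis ticks). For the g-code, the solid's height is divided into equal slices at the stated Δz and each level perimeter traced with G1 moves after a G0 lift.

; perimeter-only toolpath
G21 ; units = mm
G90 ; absolute positioning
G28 ; home
; layer 1
G0 Z1.43
G0 X12.00 Y6.00
G1 X10.24 Y10.24
G1 X6.00 Y12.00
G1 X1.76 Y10.24
G1 X0.00 Y6.00
G1 X1.76 Y1.76
G1 X6.00 Y0.00
G1 X10.24 Y1.76
G1 X12.00 Y6.00
; layer 2
G0 Z2.86
G0 X12.00 Y6.00
G1 X10.24 Y10.24
G1 X6.00 Y12.00
G1 X1.76 Y10.24
G1 X0.00 Y6.00
G1 X1.76 Y1.76
G1 X6.00 Y0.00
G1 X10.24 Y1.76
G1 X12.00 Y6.00
; layer 3
G0 Z4.29
G0 X12.00 Y6.00
G1 X10.24 Y10.24
G1 X6.00 Y12.00
G1 X1.76 Y10.24
G1 X0.00 Y6.00
G1 X1.76 Y1.76
G1 X6.00 Y0.00
G1 X10.24 Y1.76
G1 X12.00 Y6.00
; layer 4
G0 Z5.71
G0 X12.00 Y6.00
G1 X10.24 Y10.24
G1 X6.00 Y12.00
G1 X1.76 Y10.24
G1 X0.00 Y6.00
G1 X1.76 Y1.76
G1 X6.00 Y0.00
G1 X10.24 Y1.76
G1 X12.00 Y6.00
; layer 5
G0 Z7.14
G0 X12.00 Y6.00
G1 X10.24 Y10.24
G1 X6.00 Y12.00
G1 X1.76 Y10.24
G1 X0.00 Y6.00
G1 X1.76 Y1.76
G1 X6.00 Y0.00
G1 X10.24 Y1.76
G1 X12.00 Y6.00
; layer 6
G0 Z8.57
G0 X12.00 Y6.00
G1 X10.24 Y10.24
G1 X6.00 Y12.00
G1 X1.76 Y10.24
G1 X0.00 Y6.00
G1 X1.76 Y1.76
G1 X6.00 Y0.00
G1 X10.24 Y1.76
G1 X12.00 Y6.00
; layer 7
G0 Z10.00
G0 X12.00 Y6.00
G1 X10.24 Y10.24
G1 X6.00 Y12.00
G1 X1.76 Y10.24
G1 X0.00 Y6.00
G1 X1.76 Y1.76
G1 X6.00 Y0.00
G1 X10.24 Y1.76
G1 X12.00 Y6.00
M2 ; end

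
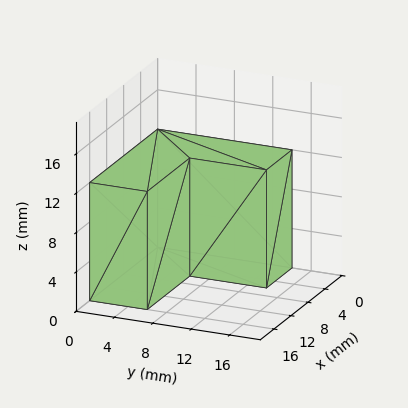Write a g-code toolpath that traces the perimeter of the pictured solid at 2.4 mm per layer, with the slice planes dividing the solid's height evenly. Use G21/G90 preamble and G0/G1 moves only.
Reading the render: the shape is an L-shaped prism: outer 16 × 14 mm, arm thicknesses ≈ 6 mm (horizontal) and 6 mm (vertical), extruded 12 mm in z (dimensions read to the nearest mm from the axis ticks). For the g-code, the solid's height is divided into equal slices at the stated Δz and each level perimeter traced with G1 moves after a G0 lift.

; perimeter-only toolpath
G21 ; units = mm
G90 ; absolute positioning
G28 ; home
; layer 1
G0 Z2.4
G0 X0.0 Y0.0
G1 X16.0 Y0.0
G1 X16.0 Y6.0
G1 X6.0 Y6.0
G1 X6.0 Y14.0
G1 X0.0 Y14.0
G1 X0.0 Y0.0
; layer 2
G0 Z4.8
G0 X0.0 Y0.0
G1 X16.0 Y0.0
G1 X16.0 Y6.0
G1 X6.0 Y6.0
G1 X6.0 Y14.0
G1 X0.0 Y14.0
G1 X0.0 Y0.0
; layer 3
G0 Z7.2
G0 X0.0 Y0.0
G1 X16.0 Y0.0
G1 X16.0 Y6.0
G1 X6.0 Y6.0
G1 X6.0 Y14.0
G1 X0.0 Y14.0
G1 X0.0 Y0.0
; layer 4
G0 Z9.6
G0 X0.0 Y0.0
G1 X16.0 Y0.0
G1 X16.0 Y6.0
G1 X6.0 Y6.0
G1 X6.0 Y14.0
G1 X0.0 Y14.0
G1 X0.0 Y0.0
; layer 5
G0 Z12.0
G0 X0.0 Y0.0
G1 X16.0 Y0.0
G1 X16.0 Y6.0
G1 X6.0 Y6.0
G1 X6.0 Y14.0
G1 X0.0 Y14.0
G1 X0.0 Y0.0
M2 ; end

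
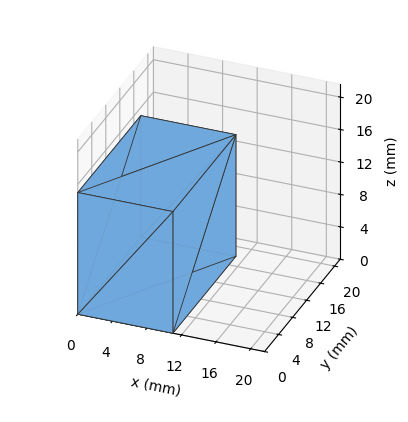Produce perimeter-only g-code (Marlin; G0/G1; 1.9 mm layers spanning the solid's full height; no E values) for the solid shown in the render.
Reading the render: the shape is a rectangular box, roughly 11 × 18 mm footprint and 15 mm tall (dimensions read to the nearest mm from the axis ticks). For the g-code, the solid's height is divided into equal slices at the stated Δz and each level perimeter traced with G1 moves after a G0 lift.

; perimeter-only toolpath
G21 ; units = mm
G90 ; absolute positioning
G28 ; home
; layer 1
G0 Z1.9
G0 X0.0 Y0.0
G1 X11.0 Y0.0
G1 X11.0 Y18.0
G1 X0.0 Y18.0
G1 X0.0 Y0.0
; layer 2
G0 Z3.8
G0 X0.0 Y0.0
G1 X11.0 Y0.0
G1 X11.0 Y18.0
G1 X0.0 Y18.0
G1 X0.0 Y0.0
; layer 3
G0 Z5.6
G0 X0.0 Y0.0
G1 X11.0 Y0.0
G1 X11.0 Y18.0
G1 X0.0 Y18.0
G1 X0.0 Y0.0
; layer 4
G0 Z7.5
G0 X0.0 Y0.0
G1 X11.0 Y0.0
G1 X11.0 Y18.0
G1 X0.0 Y18.0
G1 X0.0 Y0.0
; layer 5
G0 Z9.4
G0 X0.0 Y0.0
G1 X11.0 Y0.0
G1 X11.0 Y18.0
G1 X0.0 Y18.0
G1 X0.0 Y0.0
; layer 6
G0 Z11.2
G0 X0.0 Y0.0
G1 X11.0 Y0.0
G1 X11.0 Y18.0
G1 X0.0 Y18.0
G1 X0.0 Y0.0
; layer 7
G0 Z13.1
G0 X0.0 Y0.0
G1 X11.0 Y0.0
G1 X11.0 Y18.0
G1 X0.0 Y18.0
G1 X0.0 Y0.0
; layer 8
G0 Z15.0
G0 X0.0 Y0.0
G1 X11.0 Y0.0
G1 X11.0 Y18.0
G1 X0.0 Y18.0
G1 X0.0 Y0.0
M2 ; end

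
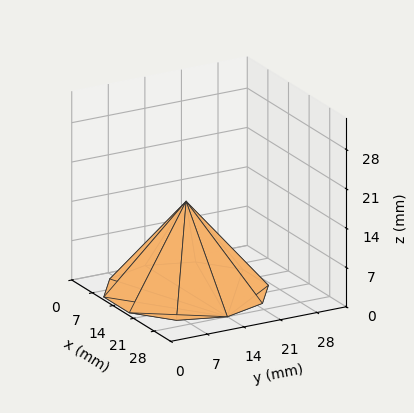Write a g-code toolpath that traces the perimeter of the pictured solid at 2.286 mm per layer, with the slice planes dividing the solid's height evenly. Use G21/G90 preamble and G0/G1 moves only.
Reading the render: the shape is a regular 10-sided pyramid, base circumscribed radius ≈ 14 mm, apex at z ≈ 16 mm (dimensions read to the nearest mm from the axis ticks). For the g-code, the solid's height is divided into equal slices at the stated Δz and each level perimeter traced with G1 moves after a G0 lift.

; perimeter-only toolpath
G21 ; units = mm
G90 ; absolute positioning
G28 ; home
; layer 1
G0 Z2.286
G0 X26.000 Y14.000
G1 X23.708 Y21.053
G1 X17.708 Y25.413
G1 X10.292 Y25.413
G1 X4.292 Y21.053
G1 X2.000 Y14.000
G1 X4.292 Y6.947
G1 X10.292 Y2.587
G1 X17.708 Y2.587
G1 X23.708 Y6.947
G1 X26.000 Y14.000
; layer 2
G0 Z4.571
G0 X24.000 Y14.000
G1 X22.090 Y19.878
G1 X17.090 Y23.511
G1 X10.910 Y23.511
G1 X5.910 Y19.878
G1 X4.000 Y14.000
G1 X5.910 Y8.122
G1 X10.910 Y4.489
G1 X17.090 Y4.489
G1 X22.090 Y8.122
G1 X24.000 Y14.000
; layer 3
G0 Z6.857
G0 X22.000 Y14.000
G1 X20.472 Y18.702
G1 X16.472 Y21.609
G1 X11.528 Y21.609
G1 X7.528 Y18.702
G1 X6.000 Y14.000
G1 X7.528 Y9.298
G1 X11.528 Y6.391
G1 X16.472 Y6.391
G1 X20.472 Y9.298
G1 X22.000 Y14.000
; layer 4
G0 Z9.143
G0 X20.000 Y14.000
G1 X18.854 Y17.527
G1 X15.854 Y19.706
G1 X12.146 Y19.706
G1 X9.146 Y17.527
G1 X8.000 Y14.000
G1 X9.146 Y10.473
G1 X12.146 Y8.294
G1 X15.854 Y8.294
G1 X18.854 Y10.473
G1 X20.000 Y14.000
; layer 5
G0 Z11.429
G0 X18.000 Y14.000
G1 X17.236 Y16.351
G1 X15.236 Y17.804
G1 X12.764 Y17.804
G1 X10.764 Y16.351
G1 X10.000 Y14.000
G1 X10.764 Y11.649
G1 X12.764 Y10.196
G1 X15.236 Y10.196
G1 X17.236 Y11.649
G1 X18.000 Y14.000
; layer 6
G0 Z13.714
G0 X16.000 Y14.000
G1 X15.618 Y15.176
G1 X14.618 Y15.902
G1 X13.382 Y15.902
G1 X12.382 Y15.176
G1 X12.000 Y14.000
G1 X12.382 Y12.824
G1 X13.382 Y12.098
G1 X14.618 Y12.098
G1 X15.618 Y12.824
G1 X16.000 Y14.000
M2 ; end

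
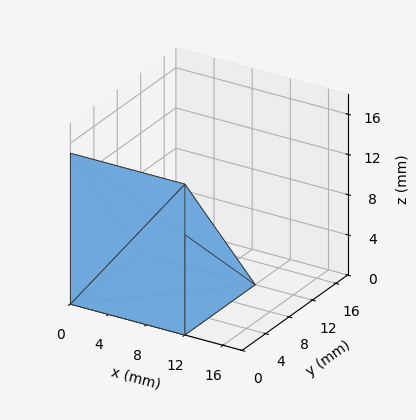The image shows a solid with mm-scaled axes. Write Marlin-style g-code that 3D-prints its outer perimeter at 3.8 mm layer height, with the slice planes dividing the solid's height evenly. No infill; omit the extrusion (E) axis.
Reading the render: the shape is a wedge (ramp): 12 × 12 mm base, rising to 15 mm along the y=0 edge and sloping linearly to z=0 at y=12 (dimensions read to the nearest mm from the axis ticks). For the g-code, the solid's height is divided into equal slices at the stated Δz and each level perimeter traced with G1 moves after a G0 lift.

; perimeter-only toolpath
G21 ; units = mm
G90 ; absolute positioning
G28 ; home
; layer 1
G0 Z3.8
G0 X0.0 Y0.0
G1 X12.0 Y0.0
G1 X12.0 Y9.0
G1 X0.0 Y9.0
G1 X0.0 Y0.0
; layer 2
G0 Z7.5
G0 X0.0 Y0.0
G1 X12.0 Y0.0
G1 X12.0 Y6.0
G1 X0.0 Y6.0
G1 X0.0 Y0.0
; layer 3
G0 Z11.2
G0 X0.0 Y0.0
G1 X12.0 Y0.0
G1 X12.0 Y3.0
G1 X0.0 Y3.0
G1 X0.0 Y0.0
M2 ; end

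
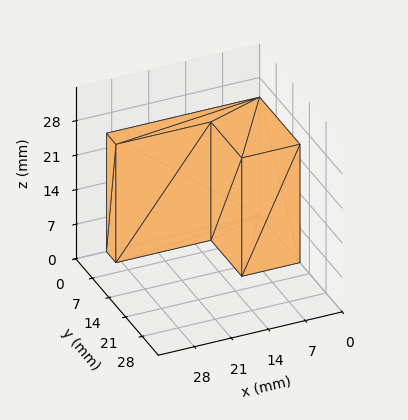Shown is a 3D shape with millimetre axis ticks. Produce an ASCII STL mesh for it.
Reading the render: the shape is an L-shaped prism: outer 29 × 17 mm, arm thicknesses ≈ 4 mm (horizontal) and 11 mm (vertical), extruded 24 mm in z (dimensions read to the nearest mm from the axis ticks). For the STL, each face is triangulated and given an outward normal.

solid part
  facet normal 0.0000 0.0000 -1.0000
    outer loop
      vertex 29.00 4.00 0.00
      vertex 29.00 0.00 0.00
      vertex 0.00 0.00 0.00
    endloop
  endfacet
  facet normal 0.0000 0.0000 -1.0000
    outer loop
      vertex 11.00 4.00 0.00
      vertex 29.00 4.00 0.00
      vertex 0.00 0.00 0.00
    endloop
  endfacet
  facet normal 0.0000 0.0000 -1.0000
    outer loop
      vertex 11.00 17.00 0.00
      vertex 11.00 4.00 0.00
      vertex 0.00 0.00 0.00
    endloop
  endfacet
  facet normal 0.0000 0.0000 -1.0000
    outer loop
      vertex 0.00 17.00 0.00
      vertex 11.00 17.00 0.00
      vertex 0.00 0.00 0.00
    endloop
  endfacet
  facet normal 0.0000 0.0000 1.0000
    outer loop
      vertex 0.00 0.00 24.00
      vertex 29.00 0.00 24.00
      vertex 29.00 4.00 24.00
    endloop
  endfacet
  facet normal 0.0000 0.0000 1.0000
    outer loop
      vertex 0.00 0.00 24.00
      vertex 29.00 4.00 24.00
      vertex 11.00 4.00 24.00
    endloop
  endfacet
  facet normal 0.0000 0.0000 1.0000
    outer loop
      vertex 0.00 0.00 24.00
      vertex 11.00 4.00 24.00
      vertex 11.00 17.00 24.00
    endloop
  endfacet
  facet normal 0.0000 0.0000 1.0000
    outer loop
      vertex 0.00 0.00 24.00
      vertex 11.00 17.00 24.00
      vertex 0.00 17.00 24.00
    endloop
  endfacet
  facet normal 0.0000 -1.0000 0.0000
    outer loop
      vertex 0.00 0.00 0.00
      vertex 29.00 0.00 0.00
      vertex 29.00 0.00 24.00
    endloop
  endfacet
  facet normal 0.0000 -1.0000 0.0000
    outer loop
      vertex 0.00 0.00 0.00
      vertex 29.00 0.00 24.00
      vertex 0.00 0.00 24.00
    endloop
  endfacet
  facet normal 1.0000 0.0000 0.0000
    outer loop
      vertex 29.00 0.00 0.00
      vertex 29.00 4.00 0.00
      vertex 29.00 4.00 24.00
    endloop
  endfacet
  facet normal 1.0000 0.0000 0.0000
    outer loop
      vertex 29.00 0.00 0.00
      vertex 29.00 4.00 24.00
      vertex 29.00 0.00 24.00
    endloop
  endfacet
  facet normal 0.0000 1.0000 0.0000
    outer loop
      vertex 29.00 4.00 0.00
      vertex 11.00 4.00 0.00
      vertex 11.00 4.00 24.00
    endloop
  endfacet
  facet normal 0.0000 1.0000 0.0000
    outer loop
      vertex 29.00 4.00 0.00
      vertex 11.00 4.00 24.00
      vertex 29.00 4.00 24.00
    endloop
  endfacet
  facet normal 1.0000 0.0000 0.0000
    outer loop
      vertex 11.00 4.00 0.00
      vertex 11.00 17.00 0.00
      vertex 11.00 17.00 24.00
    endloop
  endfacet
  facet normal 1.0000 0.0000 0.0000
    outer loop
      vertex 11.00 4.00 0.00
      vertex 11.00 17.00 24.00
      vertex 11.00 4.00 24.00
    endloop
  endfacet
  facet normal 0.0000 1.0000 0.0000
    outer loop
      vertex 11.00 17.00 0.00
      vertex 0.00 17.00 0.00
      vertex 0.00 17.00 24.00
    endloop
  endfacet
  facet normal 0.0000 1.0000 0.0000
    outer loop
      vertex 11.00 17.00 0.00
      vertex 0.00 17.00 24.00
      vertex 11.00 17.00 24.00
    endloop
  endfacet
  facet normal -1.0000 0.0000 0.0000
    outer loop
      vertex 0.00 17.00 0.00
      vertex 0.00 0.00 0.00
      vertex 0.00 0.00 24.00
    endloop
  endfacet
  facet normal -1.0000 0.0000 0.0000
    outer loop
      vertex 0.00 17.00 0.00
      vertex 0.00 0.00 24.00
      vertex 0.00 17.00 24.00
    endloop
  endfacet
endsolid part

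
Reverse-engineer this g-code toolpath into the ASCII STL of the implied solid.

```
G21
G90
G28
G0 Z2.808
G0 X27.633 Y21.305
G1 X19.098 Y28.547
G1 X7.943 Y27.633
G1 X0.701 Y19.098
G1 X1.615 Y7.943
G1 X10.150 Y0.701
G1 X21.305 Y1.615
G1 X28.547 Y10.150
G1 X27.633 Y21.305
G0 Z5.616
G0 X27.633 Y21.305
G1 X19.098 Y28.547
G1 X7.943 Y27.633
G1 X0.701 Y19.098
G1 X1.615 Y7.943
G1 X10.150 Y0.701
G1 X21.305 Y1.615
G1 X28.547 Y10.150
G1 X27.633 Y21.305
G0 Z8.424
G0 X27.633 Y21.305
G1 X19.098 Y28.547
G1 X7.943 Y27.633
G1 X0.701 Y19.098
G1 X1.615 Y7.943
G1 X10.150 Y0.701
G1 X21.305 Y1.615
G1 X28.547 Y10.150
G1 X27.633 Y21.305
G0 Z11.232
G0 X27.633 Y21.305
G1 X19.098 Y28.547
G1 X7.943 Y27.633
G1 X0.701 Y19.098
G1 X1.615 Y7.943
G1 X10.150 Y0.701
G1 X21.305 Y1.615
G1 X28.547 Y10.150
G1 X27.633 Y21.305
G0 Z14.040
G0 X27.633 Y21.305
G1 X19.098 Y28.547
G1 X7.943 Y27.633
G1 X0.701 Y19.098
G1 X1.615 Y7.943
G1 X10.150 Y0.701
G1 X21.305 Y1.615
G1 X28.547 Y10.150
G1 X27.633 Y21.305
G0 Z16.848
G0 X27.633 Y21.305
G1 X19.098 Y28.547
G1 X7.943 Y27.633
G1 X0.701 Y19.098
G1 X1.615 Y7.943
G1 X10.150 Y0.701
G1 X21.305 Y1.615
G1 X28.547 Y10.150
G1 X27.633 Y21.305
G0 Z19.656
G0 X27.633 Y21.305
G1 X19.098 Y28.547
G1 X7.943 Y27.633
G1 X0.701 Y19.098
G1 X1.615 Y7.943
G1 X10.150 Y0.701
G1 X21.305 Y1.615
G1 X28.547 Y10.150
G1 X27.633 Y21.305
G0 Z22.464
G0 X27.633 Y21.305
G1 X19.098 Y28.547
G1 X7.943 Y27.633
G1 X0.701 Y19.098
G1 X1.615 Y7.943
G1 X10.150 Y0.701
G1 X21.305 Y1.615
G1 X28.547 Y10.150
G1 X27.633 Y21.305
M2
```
solid part
  facet normal 0.0000 0.0000 -1.0000
    outer loop
      vertex 7.943 27.633 0.000
      vertex 19.098 28.547 0.000
      vertex 27.633 21.305 0.000
    endloop
  endfacet
  facet normal 0.0000 0.0000 -1.0000
    outer loop
      vertex 0.701 19.098 0.000
      vertex 7.943 27.633 0.000
      vertex 27.633 21.305 0.000
    endloop
  endfacet
  facet normal 0.0000 0.0000 -1.0000
    outer loop
      vertex 1.615 7.943 0.000
      vertex 0.701 19.098 0.000
      vertex 27.633 21.305 0.000
    endloop
  endfacet
  facet normal 0.0000 0.0000 -1.0000
    outer loop
      vertex 10.150 0.701 0.000
      vertex 1.615 7.943 0.000
      vertex 27.633 21.305 0.000
    endloop
  endfacet
  facet normal 0.0000 0.0000 -1.0000
    outer loop
      vertex 21.305 1.615 0.000
      vertex 10.150 0.701 0.000
      vertex 27.633 21.305 0.000
    endloop
  endfacet
  facet normal 0.0000 0.0000 -1.0000
    outer loop
      vertex 28.547 10.150 0.000
      vertex 21.305 1.615 0.000
      vertex 27.633 21.305 0.000
    endloop
  endfacet
  facet normal 0.0000 0.0000 1.0000
    outer loop
      vertex 27.633 21.305 22.464
      vertex 19.098 28.547 22.464
      vertex 7.943 27.633 22.464
    endloop
  endfacet
  facet normal 0.0000 0.0000 1.0000
    outer loop
      vertex 27.633 21.305 22.464
      vertex 7.943 27.633 22.464
      vertex 0.701 19.098 22.464
    endloop
  endfacet
  facet normal 0.0000 0.0000 1.0000
    outer loop
      vertex 27.633 21.305 22.464
      vertex 0.701 19.098 22.464
      vertex 1.615 7.943 22.464
    endloop
  endfacet
  facet normal 0.0000 0.0000 1.0000
    outer loop
      vertex 27.633 21.305 22.464
      vertex 1.615 7.943 22.464
      vertex 10.150 0.701 22.464
    endloop
  endfacet
  facet normal 0.0000 0.0000 1.0000
    outer loop
      vertex 27.633 21.305 22.464
      vertex 10.150 0.701 22.464
      vertex 21.305 1.615 22.464
    endloop
  endfacet
  facet normal 0.0000 0.0000 1.0000
    outer loop
      vertex 27.633 21.305 22.464
      vertex 21.305 1.615 22.464
      vertex 28.547 10.150 22.464
    endloop
  endfacet
  facet normal 0.6470 0.7625 0.0000
    outer loop
      vertex 27.633 21.305 0.000
      vertex 19.098 28.547 0.000
      vertex 19.098 28.547 22.464
    endloop
  endfacet
  facet normal 0.6470 0.7625 0.0000
    outer loop
      vertex 27.633 21.305 0.000
      vertex 19.098 28.547 22.464
      vertex 27.633 21.305 22.464
    endloop
  endfacet
  facet normal -0.0817 0.9967 0.0000
    outer loop
      vertex 19.098 28.547 0.000
      vertex 7.943 27.633 0.000
      vertex 7.943 27.633 22.464
    endloop
  endfacet
  facet normal -0.0817 0.9967 0.0000
    outer loop
      vertex 19.098 28.547 0.000
      vertex 7.943 27.633 22.464
      vertex 19.098 28.547 22.464
    endloop
  endfacet
  facet normal -0.7625 0.6470 0.0000
    outer loop
      vertex 7.943 27.633 0.000
      vertex 0.701 19.098 0.000
      vertex 0.701 19.098 22.464
    endloop
  endfacet
  facet normal -0.7625 0.6470 0.0000
    outer loop
      vertex 7.943 27.633 0.000
      vertex 0.701 19.098 22.464
      vertex 7.943 27.633 22.464
    endloop
  endfacet
  facet normal -0.9967 -0.0817 0.0000
    outer loop
      vertex 0.701 19.098 0.000
      vertex 1.615 7.943 0.000
      vertex 1.615 7.943 22.464
    endloop
  endfacet
  facet normal -0.9967 -0.0817 0.0000
    outer loop
      vertex 0.701 19.098 0.000
      vertex 1.615 7.943 22.464
      vertex 0.701 19.098 22.464
    endloop
  endfacet
  facet normal -0.6470 -0.7625 0.0000
    outer loop
      vertex 1.615 7.943 0.000
      vertex 10.150 0.701 0.000
      vertex 10.150 0.701 22.464
    endloop
  endfacet
  facet normal -0.6470 -0.7625 0.0000
    outer loop
      vertex 1.615 7.943 0.000
      vertex 10.150 0.701 22.464
      vertex 1.615 7.943 22.464
    endloop
  endfacet
  facet normal 0.0817 -0.9967 0.0000
    outer loop
      vertex 10.150 0.701 0.000
      vertex 21.305 1.615 0.000
      vertex 21.305 1.615 22.464
    endloop
  endfacet
  facet normal 0.0817 -0.9967 0.0000
    outer loop
      vertex 10.150 0.701 0.000
      vertex 21.305 1.615 22.464
      vertex 10.150 0.701 22.464
    endloop
  endfacet
  facet normal 0.7625 -0.6470 0.0000
    outer loop
      vertex 21.305 1.615 0.000
      vertex 28.547 10.150 0.000
      vertex 28.547 10.150 22.464
    endloop
  endfacet
  facet normal 0.7625 -0.6470 0.0000
    outer loop
      vertex 21.305 1.615 0.000
      vertex 28.547 10.150 22.464
      vertex 21.305 1.615 22.464
    endloop
  endfacet
  facet normal 0.9967 0.0817 0.0000
    outer loop
      vertex 28.547 10.150 0.000
      vertex 27.633 21.305 0.000
      vertex 27.633 21.305 22.464
    endloop
  endfacet
  facet normal 0.9967 0.0817 0.0000
    outer loop
      vertex 28.547 10.150 0.000
      vertex 27.633 21.305 22.464
      vertex 28.547 10.150 22.464
    endloop
  endfacet
endsolid part

The G0 Z moves step by Δz≈2.808 mm. Every layer's G1 loop is the same polygon, so the solid is a straight extrusion of it from z=0 to z≈22.5. Closing with flat bottom and top caps and triangulating gives 28 facets — a regular 8-sided prism (a cylinder approximated with 8 flat sides), circumscribed radius ≈ 14.6 mm, height ≈ 22.5 mm.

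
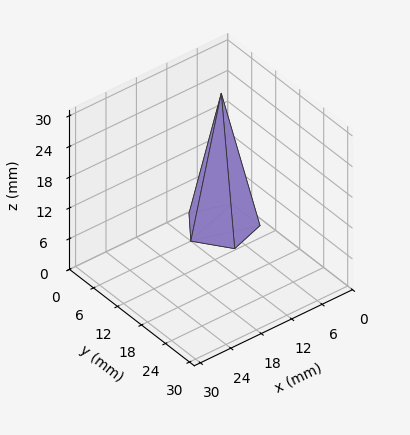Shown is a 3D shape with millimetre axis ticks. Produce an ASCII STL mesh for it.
Reading the render: the shape is a regular 5-sided pyramid, base circumscribed radius ≈ 6 mm, apex at z ≈ 26 mm (dimensions read to the nearest mm from the axis ticks). For the STL, each face is triangulated and given an outward normal.

solid part
  facet normal 0.0000 0.0000 -1.0000
    outer loop
      vertex 1.146 9.527 0.000
      vertex 7.854 11.706 0.000
      vertex 12.000 6.000 0.000
    endloop
  endfacet
  facet normal 0.0000 0.0000 -1.0000
    outer loop
      vertex 1.146 2.473 0.000
      vertex 1.146 9.527 0.000
      vertex 12.000 6.000 0.000
    endloop
  endfacet
  facet normal 0.0000 0.0000 -1.0000
    outer loop
      vertex 7.854 0.294 0.000
      vertex 1.146 2.473 0.000
      vertex 12.000 6.000 0.000
    endloop
  endfacet
  facet normal 0.7953 0.5778 0.1835
    outer loop
      vertex 12.000 6.000 0.000
      vertex 7.854 11.706 0.000
      vertex 6.000 6.000 26.000
    endloop
  endfacet
  facet normal -0.3037 0.9349 0.1835
    outer loop
      vertex 7.854 11.706 0.000
      vertex 1.146 9.527 0.000
      vertex 6.000 6.000 26.000
    endloop
  endfacet
  facet normal -0.9830 0.0000 0.1835
    outer loop
      vertex 1.146 9.527 0.000
      vertex 1.146 2.473 0.000
      vertex 6.000 6.000 26.000
    endloop
  endfacet
  facet normal -0.3037 -0.9349 0.1835
    outer loop
      vertex 1.146 2.473 0.000
      vertex 7.854 0.294 0.000
      vertex 6.000 6.000 26.000
    endloop
  endfacet
  facet normal 0.7953 -0.5778 0.1835
    outer loop
      vertex 7.854 0.294 0.000
      vertex 12.000 6.000 0.000
      vertex 6.000 6.000 26.000
    endloop
  endfacet
endsolid part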